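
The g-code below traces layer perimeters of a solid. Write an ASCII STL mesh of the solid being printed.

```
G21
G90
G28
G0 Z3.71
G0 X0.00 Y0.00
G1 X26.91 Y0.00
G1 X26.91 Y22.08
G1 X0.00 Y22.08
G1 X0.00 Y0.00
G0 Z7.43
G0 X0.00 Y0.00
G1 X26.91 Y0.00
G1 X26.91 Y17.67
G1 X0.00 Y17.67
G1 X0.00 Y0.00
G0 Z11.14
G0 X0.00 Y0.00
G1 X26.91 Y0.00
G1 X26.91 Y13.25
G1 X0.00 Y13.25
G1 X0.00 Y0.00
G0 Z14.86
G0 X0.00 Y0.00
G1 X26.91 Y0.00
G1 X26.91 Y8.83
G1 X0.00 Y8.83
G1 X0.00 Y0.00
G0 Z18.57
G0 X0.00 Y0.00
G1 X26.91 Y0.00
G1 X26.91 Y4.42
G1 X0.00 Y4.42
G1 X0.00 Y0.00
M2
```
solid part
  facet normal 0.0000 0.0000 -1.0000
    outer loop
      vertex 26.91 26.50 0.00
      vertex 26.91 0.00 0.00
      vertex 0.00 0.00 0.00
    endloop
  endfacet
  facet normal 0.0000 0.0000 -1.0000
    outer loop
      vertex 0.00 26.50 0.00
      vertex 26.91 26.50 0.00
      vertex 0.00 0.00 0.00
    endloop
  endfacet
  facet normal 0.0000 -1.0000 0.0000
    outer loop
      vertex 0.00 0.00 0.00
      vertex 26.91 0.00 0.00
      vertex 26.91 0.00 22.29
    endloop
  endfacet
  facet normal 0.0000 -1.0000 0.0000
    outer loop
      vertex 0.00 0.00 0.00
      vertex 26.91 0.00 22.29
      vertex 0.00 0.00 22.29
    endloop
  endfacet
  facet normal 0.0000 0.6437 0.7653
    outer loop
      vertex 0.00 0.00 22.29
      vertex 26.91 0.00 22.29
      vertex 26.91 26.50 0.00
    endloop
  endfacet
  facet normal 0.0000 0.6437 0.7653
    outer loop
      vertex 0.00 0.00 22.29
      vertex 26.91 26.50 0.00
      vertex 0.00 26.50 0.00
    endloop
  endfacet
  facet normal -1.0000 0.0000 0.0000
    outer loop
      vertex 0.00 0.00 22.29
      vertex 0.00 26.50 0.00
      vertex 0.00 0.00 0.00
    endloop
  endfacet
  facet normal 1.0000 0.0000 0.0000
    outer loop
      vertex 26.91 0.00 0.00
      vertex 26.91 26.50 0.00
      vertex 26.91 0.00 22.29
    endloop
  endfacet
endsolid part

The G0 Z moves step by Δz≈3.71 mm. The G1 loops shrink linearly with z, so the solid tapers from its base footprint up to z≈22.3. Closing with a flat bottom cap and the tapered top and triangulating gives 8 facets — a wedge (ramp): 26.9 × 26.5 mm base, rising to 22.3 mm along the y=0 edge and sloping linearly to z=0 at y=26.5.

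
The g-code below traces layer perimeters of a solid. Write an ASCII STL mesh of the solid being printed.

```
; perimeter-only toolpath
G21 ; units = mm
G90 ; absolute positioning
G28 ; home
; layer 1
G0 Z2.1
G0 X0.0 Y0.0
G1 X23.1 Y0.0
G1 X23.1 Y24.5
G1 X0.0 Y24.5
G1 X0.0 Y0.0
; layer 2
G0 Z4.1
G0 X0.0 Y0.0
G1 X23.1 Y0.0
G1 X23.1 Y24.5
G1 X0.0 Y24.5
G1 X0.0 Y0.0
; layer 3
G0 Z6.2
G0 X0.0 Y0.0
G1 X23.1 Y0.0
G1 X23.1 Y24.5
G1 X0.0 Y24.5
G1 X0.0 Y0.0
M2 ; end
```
solid part
  facet normal 0.0000 0.0000 -1.0000
    outer loop
      vertex 23.1 24.5 0.0
      vertex 23.1 0.0 0.0
      vertex 0.0 0.0 0.0
    endloop
  endfacet
  facet normal 0.0000 0.0000 -1.0000
    outer loop
      vertex 0.0 24.5 0.0
      vertex 23.1 24.5 0.0
      vertex 0.0 0.0 0.0
    endloop
  endfacet
  facet normal 0.0000 0.0000 1.0000
    outer loop
      vertex 0.0 0.0 6.2
      vertex 23.1 0.0 6.2
      vertex 23.1 24.5 6.2
    endloop
  endfacet
  facet normal 0.0000 0.0000 1.0000
    outer loop
      vertex 0.0 0.0 6.2
      vertex 23.1 24.5 6.2
      vertex 0.0 24.5 6.2
    endloop
  endfacet
  facet normal 0.0000 -1.0000 0.0000
    outer loop
      vertex 0.0 0.0 0.0
      vertex 23.1 0.0 0.0
      vertex 23.1 0.0 6.2
    endloop
  endfacet
  facet normal 0.0000 -1.0000 0.0000
    outer loop
      vertex 0.0 0.0 0.0
      vertex 23.1 0.0 6.2
      vertex 0.0 0.0 6.2
    endloop
  endfacet
  facet normal 0.0000 1.0000 0.0000
    outer loop
      vertex 23.1 24.5 6.2
      vertex 23.1 24.5 0.0
      vertex 0.0 24.5 0.0
    endloop
  endfacet
  facet normal 0.0000 1.0000 0.0000
    outer loop
      vertex 0.0 24.5 6.2
      vertex 23.1 24.5 6.2
      vertex 0.0 24.5 0.0
    endloop
  endfacet
  facet normal -1.0000 0.0000 0.0000
    outer loop
      vertex 0.0 24.5 6.2
      vertex 0.0 24.5 0.0
      vertex 0.0 0.0 0.0
    endloop
  endfacet
  facet normal -1.0000 0.0000 0.0000
    outer loop
      vertex 0.0 0.0 6.2
      vertex 0.0 24.5 6.2
      vertex 0.0 0.0 0.0
    endloop
  endfacet
  facet normal 1.0000 0.0000 0.0000
    outer loop
      vertex 23.1 0.0 0.0
      vertex 23.1 24.5 0.0
      vertex 23.1 24.5 6.2
    endloop
  endfacet
  facet normal 1.0000 0.0000 0.0000
    outer loop
      vertex 23.1 0.0 0.0
      vertex 23.1 24.5 6.2
      vertex 23.1 0.0 6.2
    endloop
  endfacet
endsolid part

The G0 Z moves step by Δz≈2.1 mm. Every layer's G1 loop is the same polygon, so the solid is a straight extrusion of it from z=0 to z≈6.2. Closing with flat bottom and top caps and triangulating gives 12 facets — a rectangular box, roughly 23.1 × 24.5 mm footprint and 6.2 mm tall.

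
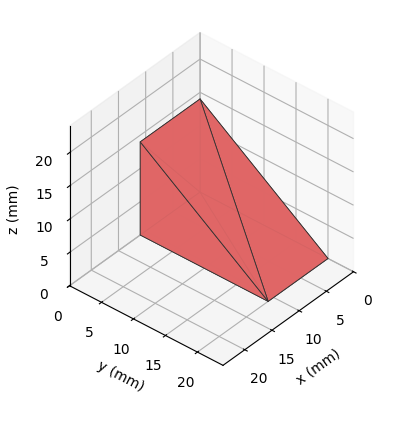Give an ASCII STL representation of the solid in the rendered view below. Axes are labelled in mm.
Reading the render: the shape is a wedge (ramp): 11 × 20 mm base, rising to 14 mm along the y=0 edge and sloping linearly to z=0 at y=20 (dimensions read to the nearest mm from the axis ticks). For the STL, each face is triangulated and given an outward normal.

solid part
  facet normal 0.0000 0.0000 -1.0000
    outer loop
      vertex 11.0 20.0 0.0
      vertex 11.0 0.0 0.0
      vertex 0.0 0.0 0.0
    endloop
  endfacet
  facet normal 0.0000 0.0000 -1.0000
    outer loop
      vertex 0.0 20.0 0.0
      vertex 11.0 20.0 0.0
      vertex 0.0 0.0 0.0
    endloop
  endfacet
  facet normal 0.0000 -1.0000 0.0000
    outer loop
      vertex 0.0 0.0 0.0
      vertex 11.0 0.0 0.0
      vertex 11.0 0.0 14.0
    endloop
  endfacet
  facet normal 0.0000 -1.0000 0.0000
    outer loop
      vertex 0.0 0.0 0.0
      vertex 11.0 0.0 14.0
      vertex 0.0 0.0 14.0
    endloop
  endfacet
  facet normal 0.0000 0.5735 0.8192
    outer loop
      vertex 0.0 0.0 14.0
      vertex 11.0 0.0 14.0
      vertex 11.0 20.0 0.0
    endloop
  endfacet
  facet normal 0.0000 0.5735 0.8192
    outer loop
      vertex 0.0 0.0 14.0
      vertex 11.0 20.0 0.0
      vertex 0.0 20.0 0.0
    endloop
  endfacet
  facet normal -1.0000 0.0000 0.0000
    outer loop
      vertex 0.0 0.0 14.0
      vertex 0.0 20.0 0.0
      vertex 0.0 0.0 0.0
    endloop
  endfacet
  facet normal 1.0000 0.0000 0.0000
    outer loop
      vertex 11.0 0.0 0.0
      vertex 11.0 20.0 0.0
      vertex 11.0 0.0 14.0
    endloop
  endfacet
endsolid part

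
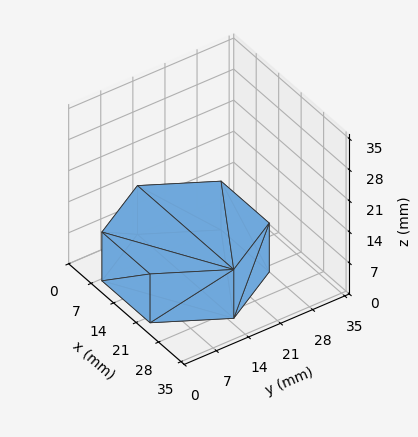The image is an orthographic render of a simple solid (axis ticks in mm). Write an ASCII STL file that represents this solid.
Reading the render: the shape is a regular 6-sided prism (a cylinder approximated with 6 flat sides), circumscribed radius ≈ 15 mm, height ≈ 11 mm (dimensions read to the nearest mm from the axis ticks). For the STL, each face is triangulated and given an outward normal.

solid part
  facet normal 0.0000 0.0000 -1.0000
    outer loop
      vertex 7.500 27.990 0.000
      vertex 22.500 27.990 0.000
      vertex 30.000 15.000 0.000
    endloop
  endfacet
  facet normal 0.0000 0.0000 -1.0000
    outer loop
      vertex 0.000 15.000 0.000
      vertex 7.500 27.990 0.000
      vertex 30.000 15.000 0.000
    endloop
  endfacet
  facet normal 0.0000 0.0000 -1.0000
    outer loop
      vertex 7.500 2.010 0.000
      vertex 0.000 15.000 0.000
      vertex 30.000 15.000 0.000
    endloop
  endfacet
  facet normal 0.0000 0.0000 -1.0000
    outer loop
      vertex 22.500 2.010 0.000
      vertex 7.500 2.010 0.000
      vertex 30.000 15.000 0.000
    endloop
  endfacet
  facet normal 0.0000 0.0000 1.0000
    outer loop
      vertex 30.000 15.000 11.000
      vertex 22.500 27.990 11.000
      vertex 7.500 27.990 11.000
    endloop
  endfacet
  facet normal 0.0000 0.0000 1.0000
    outer loop
      vertex 30.000 15.000 11.000
      vertex 7.500 27.990 11.000
      vertex 0.000 15.000 11.000
    endloop
  endfacet
  facet normal 0.0000 0.0000 1.0000
    outer loop
      vertex 30.000 15.000 11.000
      vertex 0.000 15.000 11.000
      vertex 7.500 2.010 11.000
    endloop
  endfacet
  facet normal 0.0000 0.0000 1.0000
    outer loop
      vertex 30.000 15.000 11.000
      vertex 7.500 2.010 11.000
      vertex 22.500 2.010 11.000
    endloop
  endfacet
  facet normal 0.8660 0.5000 0.0000
    outer loop
      vertex 30.000 15.000 0.000
      vertex 22.500 27.990 0.000
      vertex 22.500 27.990 11.000
    endloop
  endfacet
  facet normal 0.8660 0.5000 0.0000
    outer loop
      vertex 30.000 15.000 0.000
      vertex 22.500 27.990 11.000
      vertex 30.000 15.000 11.000
    endloop
  endfacet
  facet normal 0.0000 1.0000 0.0000
    outer loop
      vertex 22.500 27.990 0.000
      vertex 7.500 27.990 0.000
      vertex 7.500 27.990 11.000
    endloop
  endfacet
  facet normal 0.0000 1.0000 0.0000
    outer loop
      vertex 22.500 27.990 0.000
      vertex 7.500 27.990 11.000
      vertex 22.500 27.990 11.000
    endloop
  endfacet
  facet normal -0.8660 0.5000 0.0000
    outer loop
      vertex 7.500 27.990 0.000
      vertex 0.000 15.000 0.000
      vertex 0.000 15.000 11.000
    endloop
  endfacet
  facet normal -0.8660 0.5000 0.0000
    outer loop
      vertex 7.500 27.990 0.000
      vertex 0.000 15.000 11.000
      vertex 7.500 27.990 11.000
    endloop
  endfacet
  facet normal -0.8660 -0.5000 0.0000
    outer loop
      vertex 0.000 15.000 0.000
      vertex 7.500 2.010 0.000
      vertex 7.500 2.010 11.000
    endloop
  endfacet
  facet normal -0.8660 -0.5000 0.0000
    outer loop
      vertex 0.000 15.000 0.000
      vertex 7.500 2.010 11.000
      vertex 0.000 15.000 11.000
    endloop
  endfacet
  facet normal 0.0000 -1.0000 0.0000
    outer loop
      vertex 7.500 2.010 0.000
      vertex 22.500 2.010 0.000
      vertex 22.500 2.010 11.000
    endloop
  endfacet
  facet normal 0.0000 -1.0000 0.0000
    outer loop
      vertex 7.500 2.010 0.000
      vertex 22.500 2.010 11.000
      vertex 7.500 2.010 11.000
    endloop
  endfacet
  facet normal 0.8660 -0.5000 0.0000
    outer loop
      vertex 22.500 2.010 0.000
      vertex 30.000 15.000 0.000
      vertex 30.000 15.000 11.000
    endloop
  endfacet
  facet normal 0.8660 -0.5000 0.0000
    outer loop
      vertex 22.500 2.010 0.000
      vertex 30.000 15.000 11.000
      vertex 22.500 2.010 11.000
    endloop
  endfacet
endsolid part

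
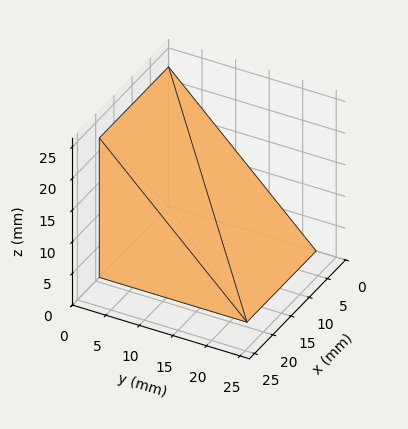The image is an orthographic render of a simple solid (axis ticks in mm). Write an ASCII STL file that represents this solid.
Reading the render: the shape is a wedge (ramp): 19 × 22 mm base, rising to 22 mm along the y=0 edge and sloping linearly to z=0 at y=22 (dimensions read to the nearest mm from the axis ticks). For the STL, each face is triangulated and given an outward normal.

solid part
  facet normal 0.0000 0.0000 -1.0000
    outer loop
      vertex 19.000 22.000 0.000
      vertex 19.000 0.000 0.000
      vertex 0.000 0.000 0.000
    endloop
  endfacet
  facet normal 0.0000 0.0000 -1.0000
    outer loop
      vertex 0.000 22.000 0.000
      vertex 19.000 22.000 0.000
      vertex 0.000 0.000 0.000
    endloop
  endfacet
  facet normal 0.0000 -1.0000 0.0000
    outer loop
      vertex 0.000 0.000 0.000
      vertex 19.000 0.000 0.000
      vertex 19.000 0.000 22.000
    endloop
  endfacet
  facet normal 0.0000 -1.0000 0.0000
    outer loop
      vertex 0.000 0.000 0.000
      vertex 19.000 0.000 22.000
      vertex 0.000 0.000 22.000
    endloop
  endfacet
  facet normal 0.0000 0.7071 0.7071
    outer loop
      vertex 0.000 0.000 22.000
      vertex 19.000 0.000 22.000
      vertex 19.000 22.000 0.000
    endloop
  endfacet
  facet normal 0.0000 0.7071 0.7071
    outer loop
      vertex 0.000 0.000 22.000
      vertex 19.000 22.000 0.000
      vertex 0.000 22.000 0.000
    endloop
  endfacet
  facet normal -1.0000 0.0000 0.0000
    outer loop
      vertex 0.000 0.000 22.000
      vertex 0.000 22.000 0.000
      vertex 0.000 0.000 0.000
    endloop
  endfacet
  facet normal 1.0000 0.0000 0.0000
    outer loop
      vertex 19.000 0.000 0.000
      vertex 19.000 22.000 0.000
      vertex 19.000 0.000 22.000
    endloop
  endfacet
endsolid part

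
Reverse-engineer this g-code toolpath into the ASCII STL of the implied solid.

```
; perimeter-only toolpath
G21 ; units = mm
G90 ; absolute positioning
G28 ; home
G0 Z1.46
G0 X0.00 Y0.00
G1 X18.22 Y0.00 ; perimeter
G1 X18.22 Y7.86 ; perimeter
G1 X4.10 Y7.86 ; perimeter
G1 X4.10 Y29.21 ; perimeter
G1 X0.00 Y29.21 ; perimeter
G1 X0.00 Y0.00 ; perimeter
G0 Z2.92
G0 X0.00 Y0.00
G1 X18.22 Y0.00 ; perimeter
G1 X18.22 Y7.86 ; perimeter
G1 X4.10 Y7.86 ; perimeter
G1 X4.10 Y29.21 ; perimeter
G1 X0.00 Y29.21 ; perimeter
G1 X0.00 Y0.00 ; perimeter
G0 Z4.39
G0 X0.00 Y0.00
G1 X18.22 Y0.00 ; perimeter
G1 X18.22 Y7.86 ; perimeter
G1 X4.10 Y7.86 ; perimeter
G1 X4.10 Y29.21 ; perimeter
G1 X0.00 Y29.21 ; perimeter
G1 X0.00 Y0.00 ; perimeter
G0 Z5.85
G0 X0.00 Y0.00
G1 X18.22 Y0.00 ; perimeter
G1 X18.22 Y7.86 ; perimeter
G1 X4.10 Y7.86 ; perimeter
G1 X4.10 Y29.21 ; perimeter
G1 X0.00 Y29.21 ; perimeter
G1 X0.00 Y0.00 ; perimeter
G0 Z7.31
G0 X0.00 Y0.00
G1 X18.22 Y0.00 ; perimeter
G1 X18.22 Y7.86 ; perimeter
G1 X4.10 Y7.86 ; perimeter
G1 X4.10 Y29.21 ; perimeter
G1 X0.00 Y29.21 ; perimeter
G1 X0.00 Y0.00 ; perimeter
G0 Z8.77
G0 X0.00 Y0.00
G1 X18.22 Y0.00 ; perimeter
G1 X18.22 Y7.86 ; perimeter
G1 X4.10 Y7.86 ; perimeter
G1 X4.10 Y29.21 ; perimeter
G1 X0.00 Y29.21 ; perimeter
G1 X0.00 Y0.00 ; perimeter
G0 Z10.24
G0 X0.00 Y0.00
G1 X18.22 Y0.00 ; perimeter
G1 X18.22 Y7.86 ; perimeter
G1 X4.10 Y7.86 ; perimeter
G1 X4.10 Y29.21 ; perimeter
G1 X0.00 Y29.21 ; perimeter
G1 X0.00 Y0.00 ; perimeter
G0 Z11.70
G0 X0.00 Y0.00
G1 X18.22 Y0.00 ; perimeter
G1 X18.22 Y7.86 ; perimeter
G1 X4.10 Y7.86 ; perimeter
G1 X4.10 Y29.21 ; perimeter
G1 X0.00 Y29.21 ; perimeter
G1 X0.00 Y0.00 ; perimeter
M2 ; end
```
solid part
  facet normal 0.0000 0.0000 -1.0000
    outer loop
      vertex 18.22 7.86 0.00
      vertex 18.22 0.00 0.00
      vertex 0.00 0.00 0.00
    endloop
  endfacet
  facet normal 0.0000 0.0000 -1.0000
    outer loop
      vertex 4.10 7.86 0.00
      vertex 18.22 7.86 0.00
      vertex 0.00 0.00 0.00
    endloop
  endfacet
  facet normal 0.0000 0.0000 -1.0000
    outer loop
      vertex 4.10 29.21 0.00
      vertex 4.10 7.86 0.00
      vertex 0.00 0.00 0.00
    endloop
  endfacet
  facet normal 0.0000 0.0000 -1.0000
    outer loop
      vertex 0.00 29.21 0.00
      vertex 4.10 29.21 0.00
      vertex 0.00 0.00 0.00
    endloop
  endfacet
  facet normal 0.0000 0.0000 1.0000
    outer loop
      vertex 0.00 0.00 11.70
      vertex 18.22 0.00 11.70
      vertex 18.22 7.86 11.70
    endloop
  endfacet
  facet normal 0.0000 0.0000 1.0000
    outer loop
      vertex 0.00 0.00 11.70
      vertex 18.22 7.86 11.70
      vertex 4.10 7.86 11.70
    endloop
  endfacet
  facet normal 0.0000 0.0000 1.0000
    outer loop
      vertex 0.00 0.00 11.70
      vertex 4.10 7.86 11.70
      vertex 4.10 29.21 11.70
    endloop
  endfacet
  facet normal 0.0000 0.0000 1.0000
    outer loop
      vertex 0.00 0.00 11.70
      vertex 4.10 29.21 11.70
      vertex 0.00 29.21 11.70
    endloop
  endfacet
  facet normal 0.0000 -1.0000 0.0000
    outer loop
      vertex 0.00 0.00 0.00
      vertex 18.22 0.00 0.00
      vertex 18.22 0.00 11.70
    endloop
  endfacet
  facet normal 0.0000 -1.0000 0.0000
    outer loop
      vertex 0.00 0.00 0.00
      vertex 18.22 0.00 11.70
      vertex 0.00 0.00 11.70
    endloop
  endfacet
  facet normal 1.0000 0.0000 0.0000
    outer loop
      vertex 18.22 0.00 0.00
      vertex 18.22 7.86 0.00
      vertex 18.22 7.86 11.70
    endloop
  endfacet
  facet normal 1.0000 0.0000 0.0000
    outer loop
      vertex 18.22 0.00 0.00
      vertex 18.22 7.86 11.70
      vertex 18.22 0.00 11.70
    endloop
  endfacet
  facet normal 0.0000 1.0000 0.0000
    outer loop
      vertex 18.22 7.86 0.00
      vertex 4.10 7.86 0.00
      vertex 4.10 7.86 11.70
    endloop
  endfacet
  facet normal 0.0000 1.0000 0.0000
    outer loop
      vertex 18.22 7.86 0.00
      vertex 4.10 7.86 11.70
      vertex 18.22 7.86 11.70
    endloop
  endfacet
  facet normal 1.0000 0.0000 0.0000
    outer loop
      vertex 4.10 7.86 0.00
      vertex 4.10 29.21 0.00
      vertex 4.10 29.21 11.70
    endloop
  endfacet
  facet normal 1.0000 0.0000 0.0000
    outer loop
      vertex 4.10 7.86 0.00
      vertex 4.10 29.21 11.70
      vertex 4.10 7.86 11.70
    endloop
  endfacet
  facet normal 0.0000 1.0000 0.0000
    outer loop
      vertex 4.10 29.21 0.00
      vertex 0.00 29.21 0.00
      vertex 0.00 29.21 11.70
    endloop
  endfacet
  facet normal 0.0000 1.0000 0.0000
    outer loop
      vertex 4.10 29.21 0.00
      vertex 0.00 29.21 11.70
      vertex 4.10 29.21 11.70
    endloop
  endfacet
  facet normal -1.0000 0.0000 0.0000
    outer loop
      vertex 0.00 29.21 0.00
      vertex 0.00 0.00 0.00
      vertex 0.00 0.00 11.70
    endloop
  endfacet
  facet normal -1.0000 0.0000 0.0000
    outer loop
      vertex 0.00 29.21 0.00
      vertex 0.00 0.00 11.70
      vertex 0.00 29.21 11.70
    endloop
  endfacet
endsolid part

The G0 Z moves step by Δz≈1.46 mm. Every layer's G1 loop is the same polygon, so the solid is a straight extrusion of it from z=0 to z≈11.7. Closing with flat bottom and top caps and triangulating gives 20 facets — an L-shaped prism: outer 18.2 × 29.2 mm, arm thicknesses ≈ 7.86 mm (horizontal) and 4.1 mm (vertical), extruded 11.7 mm in z.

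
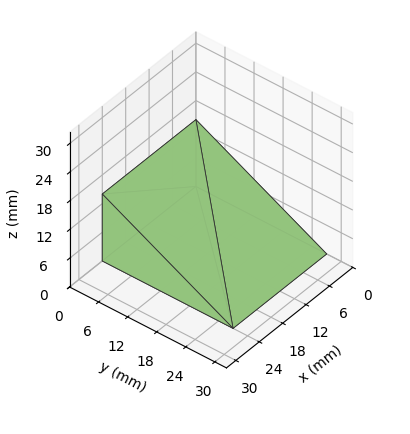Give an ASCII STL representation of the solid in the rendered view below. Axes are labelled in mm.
Reading the render: the shape is a wedge (ramp): 24 × 27 mm base, rising to 14 mm along the y=0 edge and sloping linearly to z=0 at y=27 (dimensions read to the nearest mm from the axis ticks). For the STL, each face is triangulated and given an outward normal.

solid part
  facet normal 0.0000 0.0000 -1.0000
    outer loop
      vertex 24.000 27.000 0.000
      vertex 24.000 0.000 0.000
      vertex 0.000 0.000 0.000
    endloop
  endfacet
  facet normal 0.0000 0.0000 -1.0000
    outer loop
      vertex 0.000 27.000 0.000
      vertex 24.000 27.000 0.000
      vertex 0.000 0.000 0.000
    endloop
  endfacet
  facet normal 0.0000 -1.0000 0.0000
    outer loop
      vertex 0.000 0.000 0.000
      vertex 24.000 0.000 0.000
      vertex 24.000 0.000 14.000
    endloop
  endfacet
  facet normal 0.0000 -1.0000 0.0000
    outer loop
      vertex 0.000 0.000 0.000
      vertex 24.000 0.000 14.000
      vertex 0.000 0.000 14.000
    endloop
  endfacet
  facet normal 0.0000 0.4603 0.8878
    outer loop
      vertex 0.000 0.000 14.000
      vertex 24.000 0.000 14.000
      vertex 24.000 27.000 0.000
    endloop
  endfacet
  facet normal 0.0000 0.4603 0.8878
    outer loop
      vertex 0.000 0.000 14.000
      vertex 24.000 27.000 0.000
      vertex 0.000 27.000 0.000
    endloop
  endfacet
  facet normal -1.0000 0.0000 0.0000
    outer loop
      vertex 0.000 0.000 14.000
      vertex 0.000 27.000 0.000
      vertex 0.000 0.000 0.000
    endloop
  endfacet
  facet normal 1.0000 0.0000 0.0000
    outer loop
      vertex 24.000 0.000 0.000
      vertex 24.000 27.000 0.000
      vertex 24.000 0.000 14.000
    endloop
  endfacet
endsolid part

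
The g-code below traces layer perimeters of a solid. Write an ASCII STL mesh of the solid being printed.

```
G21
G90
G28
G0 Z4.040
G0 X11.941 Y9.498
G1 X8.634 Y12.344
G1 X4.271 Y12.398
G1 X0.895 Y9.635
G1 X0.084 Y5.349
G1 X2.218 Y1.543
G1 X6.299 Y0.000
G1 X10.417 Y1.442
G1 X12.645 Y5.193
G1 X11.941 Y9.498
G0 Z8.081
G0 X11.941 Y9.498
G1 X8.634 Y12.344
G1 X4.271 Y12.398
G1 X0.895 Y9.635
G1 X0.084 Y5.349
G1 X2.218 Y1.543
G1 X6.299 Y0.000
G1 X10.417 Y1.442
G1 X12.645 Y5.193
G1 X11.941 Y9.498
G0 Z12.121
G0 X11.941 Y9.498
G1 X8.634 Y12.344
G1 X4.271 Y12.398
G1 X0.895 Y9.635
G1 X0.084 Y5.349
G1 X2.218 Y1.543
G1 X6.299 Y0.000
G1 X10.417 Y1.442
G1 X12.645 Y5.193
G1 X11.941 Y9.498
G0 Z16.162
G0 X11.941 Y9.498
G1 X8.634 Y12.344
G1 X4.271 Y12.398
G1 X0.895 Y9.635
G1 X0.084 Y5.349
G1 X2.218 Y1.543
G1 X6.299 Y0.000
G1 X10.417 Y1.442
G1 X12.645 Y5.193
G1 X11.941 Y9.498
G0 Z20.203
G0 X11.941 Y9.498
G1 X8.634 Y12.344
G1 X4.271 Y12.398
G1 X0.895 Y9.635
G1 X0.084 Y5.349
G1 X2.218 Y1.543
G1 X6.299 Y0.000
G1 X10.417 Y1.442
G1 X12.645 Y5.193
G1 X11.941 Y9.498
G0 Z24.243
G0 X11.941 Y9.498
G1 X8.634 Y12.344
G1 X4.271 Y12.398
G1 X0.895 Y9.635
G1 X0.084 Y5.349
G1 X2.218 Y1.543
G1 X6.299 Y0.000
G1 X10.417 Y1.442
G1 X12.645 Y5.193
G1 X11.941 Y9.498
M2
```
solid part
  facet normal 0.0000 0.0000 -1.0000
    outer loop
      vertex 4.271 12.398 0.000
      vertex 8.634 12.344 0.000
      vertex 11.941 9.498 0.000
    endloop
  endfacet
  facet normal 0.0000 0.0000 -1.0000
    outer loop
      vertex 0.895 9.635 0.000
      vertex 4.271 12.398 0.000
      vertex 11.941 9.498 0.000
    endloop
  endfacet
  facet normal 0.0000 0.0000 -1.0000
    outer loop
      vertex 0.084 5.349 0.000
      vertex 0.895 9.635 0.000
      vertex 11.941 9.498 0.000
    endloop
  endfacet
  facet normal 0.0000 0.0000 -1.0000
    outer loop
      vertex 2.218 1.543 0.000
      vertex 0.084 5.349 0.000
      vertex 11.941 9.498 0.000
    endloop
  endfacet
  facet normal 0.0000 0.0000 -1.0000
    outer loop
      vertex 6.299 0.000 0.000
      vertex 2.218 1.543 0.000
      vertex 11.941 9.498 0.000
    endloop
  endfacet
  facet normal 0.0000 0.0000 -1.0000
    outer loop
      vertex 10.417 1.442 0.000
      vertex 6.299 0.000 0.000
      vertex 11.941 9.498 0.000
    endloop
  endfacet
  facet normal 0.0000 0.0000 -1.0000
    outer loop
      vertex 12.645 5.193 0.000
      vertex 10.417 1.442 0.000
      vertex 11.941 9.498 0.000
    endloop
  endfacet
  facet normal 0.0000 0.0000 1.0000
    outer loop
      vertex 11.941 9.498 24.243
      vertex 8.634 12.344 24.243
      vertex 4.271 12.398 24.243
    endloop
  endfacet
  facet normal 0.0000 0.0000 1.0000
    outer loop
      vertex 11.941 9.498 24.243
      vertex 4.271 12.398 24.243
      vertex 0.895 9.635 24.243
    endloop
  endfacet
  facet normal 0.0000 0.0000 1.0000
    outer loop
      vertex 11.941 9.498 24.243
      vertex 0.895 9.635 24.243
      vertex 0.084 5.349 24.243
    endloop
  endfacet
  facet normal 0.0000 0.0000 1.0000
    outer loop
      vertex 11.941 9.498 24.243
      vertex 0.084 5.349 24.243
      vertex 2.218 1.543 24.243
    endloop
  endfacet
  facet normal 0.0000 0.0000 1.0000
    outer loop
      vertex 11.941 9.498 24.243
      vertex 2.218 1.543 24.243
      vertex 6.299 0.000 24.243
    endloop
  endfacet
  facet normal 0.0000 0.0000 1.0000
    outer loop
      vertex 11.941 9.498 24.243
      vertex 6.299 0.000 24.243
      vertex 10.417 1.442 24.243
    endloop
  endfacet
  facet normal 0.0000 0.0000 1.0000
    outer loop
      vertex 11.941 9.498 24.243
      vertex 10.417 1.442 24.243
      vertex 12.645 5.193 24.243
    endloop
  endfacet
  facet normal 0.6523 0.7580 0.0000
    outer loop
      vertex 11.941 9.498 0.000
      vertex 8.634 12.344 0.000
      vertex 8.634 12.344 24.243
    endloop
  endfacet
  facet normal 0.6523 0.7580 0.0000
    outer loop
      vertex 11.941 9.498 0.000
      vertex 8.634 12.344 24.243
      vertex 11.941 9.498 24.243
    endloop
  endfacet
  facet normal 0.0124 0.9999 0.0000
    outer loop
      vertex 8.634 12.344 0.000
      vertex 4.271 12.398 0.000
      vertex 4.271 12.398 24.243
    endloop
  endfacet
  facet normal 0.0124 0.9999 0.0000
    outer loop
      vertex 8.634 12.344 0.000
      vertex 4.271 12.398 24.243
      vertex 8.634 12.344 24.243
    endloop
  endfacet
  facet normal -0.6334 0.7739 0.0000
    outer loop
      vertex 4.271 12.398 0.000
      vertex 0.895 9.635 0.000
      vertex 0.895 9.635 24.243
    endloop
  endfacet
  facet normal -0.6334 0.7739 0.0000
    outer loop
      vertex 4.271 12.398 0.000
      vertex 0.895 9.635 24.243
      vertex 4.271 12.398 24.243
    endloop
  endfacet
  facet normal -0.9826 0.1859 0.0000
    outer loop
      vertex 0.895 9.635 0.000
      vertex 0.084 5.349 0.000
      vertex 0.084 5.349 24.243
    endloop
  endfacet
  facet normal -0.9826 0.1859 0.0000
    outer loop
      vertex 0.895 9.635 0.000
      vertex 0.084 5.349 24.243
      vertex 0.895 9.635 24.243
    endloop
  endfacet
  facet normal -0.8722 -0.4891 0.0000
    outer loop
      vertex 0.084 5.349 0.000
      vertex 2.218 1.543 0.000
      vertex 2.218 1.543 24.243
    endloop
  endfacet
  facet normal -0.8722 -0.4891 0.0000
    outer loop
      vertex 0.084 5.349 0.000
      vertex 2.218 1.543 24.243
      vertex 0.084 5.349 24.243
    endloop
  endfacet
  facet normal -0.3537 -0.9354 0.0000
    outer loop
      vertex 2.218 1.543 0.000
      vertex 6.299 0.000 0.000
      vertex 6.299 0.000 24.243
    endloop
  endfacet
  facet normal -0.3537 -0.9354 0.0000
    outer loop
      vertex 2.218 1.543 0.000
      vertex 6.299 0.000 24.243
      vertex 2.218 1.543 24.243
    endloop
  endfacet
  facet normal 0.3305 -0.9438 0.0000
    outer loop
      vertex 6.299 0.000 0.000
      vertex 10.417 1.442 0.000
      vertex 10.417 1.442 24.243
    endloop
  endfacet
  facet normal 0.3305 -0.9438 0.0000
    outer loop
      vertex 6.299 0.000 0.000
      vertex 10.417 1.442 24.243
      vertex 6.299 0.000 24.243
    endloop
  endfacet
  facet normal 0.8598 -0.5107 0.0000
    outer loop
      vertex 10.417 1.442 0.000
      vertex 12.645 5.193 0.000
      vertex 12.645 5.193 24.243
    endloop
  endfacet
  facet normal 0.8598 -0.5107 0.0000
    outer loop
      vertex 10.417 1.442 0.000
      vertex 12.645 5.193 24.243
      vertex 10.417 1.442 24.243
    endloop
  endfacet
  facet normal 0.9869 0.1614 0.0000
    outer loop
      vertex 12.645 5.193 0.000
      vertex 11.941 9.498 0.000
      vertex 11.941 9.498 24.243
    endloop
  endfacet
  facet normal 0.9869 0.1614 0.0000
    outer loop
      vertex 12.645 5.193 0.000
      vertex 11.941 9.498 24.243
      vertex 12.645 5.193 24.243
    endloop
  endfacet
endsolid part

The G0 Z moves step by Δz≈4.040 mm. Every layer's G1 loop is the same polygon, so the solid is a straight extrusion of it from z=0 to z≈24.2. Closing with flat bottom and top caps and triangulating gives 32 facets — a regular 9-sided prism (a cylinder approximated with 9 flat sides), circumscribed radius ≈ 6.38 mm, height ≈ 24.2 mm.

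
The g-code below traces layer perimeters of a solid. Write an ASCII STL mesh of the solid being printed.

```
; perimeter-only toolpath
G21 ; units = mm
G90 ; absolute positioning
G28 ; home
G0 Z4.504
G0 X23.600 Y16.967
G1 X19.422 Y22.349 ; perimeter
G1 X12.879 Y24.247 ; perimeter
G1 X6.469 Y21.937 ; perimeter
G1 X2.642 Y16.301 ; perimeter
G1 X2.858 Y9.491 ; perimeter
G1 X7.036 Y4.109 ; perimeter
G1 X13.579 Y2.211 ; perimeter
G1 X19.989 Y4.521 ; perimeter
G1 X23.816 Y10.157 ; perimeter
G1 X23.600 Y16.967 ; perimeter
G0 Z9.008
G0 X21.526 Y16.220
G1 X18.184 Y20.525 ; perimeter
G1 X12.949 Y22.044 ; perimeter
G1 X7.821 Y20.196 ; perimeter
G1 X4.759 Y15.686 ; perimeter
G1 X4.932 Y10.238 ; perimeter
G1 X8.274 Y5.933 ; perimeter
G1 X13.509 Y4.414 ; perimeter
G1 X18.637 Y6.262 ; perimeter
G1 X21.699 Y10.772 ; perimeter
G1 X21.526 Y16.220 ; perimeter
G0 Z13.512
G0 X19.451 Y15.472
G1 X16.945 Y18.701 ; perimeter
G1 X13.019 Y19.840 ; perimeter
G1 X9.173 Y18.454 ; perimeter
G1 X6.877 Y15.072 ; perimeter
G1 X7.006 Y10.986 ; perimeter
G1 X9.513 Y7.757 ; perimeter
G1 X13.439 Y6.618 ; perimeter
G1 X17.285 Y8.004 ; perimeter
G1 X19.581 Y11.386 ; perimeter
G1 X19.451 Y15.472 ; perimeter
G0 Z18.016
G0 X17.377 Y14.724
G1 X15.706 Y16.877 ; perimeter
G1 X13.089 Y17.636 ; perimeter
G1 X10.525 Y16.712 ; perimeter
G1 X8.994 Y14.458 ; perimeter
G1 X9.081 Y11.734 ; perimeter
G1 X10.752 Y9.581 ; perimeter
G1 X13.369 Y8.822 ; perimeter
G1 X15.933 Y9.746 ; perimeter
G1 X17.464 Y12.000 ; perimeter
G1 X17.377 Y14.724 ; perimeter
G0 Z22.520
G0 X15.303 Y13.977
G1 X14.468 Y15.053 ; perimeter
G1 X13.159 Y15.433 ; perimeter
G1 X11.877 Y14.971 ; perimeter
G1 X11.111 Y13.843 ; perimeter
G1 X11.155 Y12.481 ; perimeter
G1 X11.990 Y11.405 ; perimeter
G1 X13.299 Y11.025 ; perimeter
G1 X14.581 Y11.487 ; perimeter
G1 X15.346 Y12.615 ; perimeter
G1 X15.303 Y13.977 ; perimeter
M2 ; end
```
solid part
  facet normal 0.0000 0.0000 -1.0000
    outer loop
      vertex 12.809 26.451 0.000
      vertex 20.661 24.173 0.000
      vertex 25.674 17.715 0.000
    endloop
  endfacet
  facet normal 0.0000 0.0000 -1.0000
    outer loop
      vertex 5.117 23.679 0.000
      vertex 12.809 26.451 0.000
      vertex 25.674 17.715 0.000
    endloop
  endfacet
  facet normal 0.0000 0.0000 -1.0000
    outer loop
      vertex 0.524 16.915 0.000
      vertex 5.117 23.679 0.000
      vertex 25.674 17.715 0.000
    endloop
  endfacet
  facet normal 0.0000 0.0000 -1.0000
    outer loop
      vertex 0.784 8.743 0.000
      vertex 0.524 16.915 0.000
      vertex 25.674 17.715 0.000
    endloop
  endfacet
  facet normal 0.0000 0.0000 -1.0000
    outer loop
      vertex 5.797 2.285 0.000
      vertex 0.784 8.743 0.000
      vertex 25.674 17.715 0.000
    endloop
  endfacet
  facet normal 0.0000 0.0000 -1.0000
    outer loop
      vertex 13.649 0.007 0.000
      vertex 5.797 2.285 0.000
      vertex 25.674 17.715 0.000
    endloop
  endfacet
  facet normal 0.0000 0.0000 -1.0000
    outer loop
      vertex 21.341 2.779 0.000
      vertex 13.649 0.007 0.000
      vertex 25.674 17.715 0.000
    endloop
  endfacet
  facet normal 0.0000 0.0000 -1.0000
    outer loop
      vertex 25.934 9.543 0.000
      vertex 21.341 2.779 0.000
      vertex 25.674 17.715 0.000
    endloop
  endfacet
  facet normal 0.7161 0.5559 0.4221
    outer loop
      vertex 25.674 17.715 0.000
      vertex 20.661 24.173 0.000
      vertex 13.229 13.229 27.024
    endloop
  endfacet
  facet normal 0.2526 0.8707 0.4221
    outer loop
      vertex 20.661 24.173 0.000
      vertex 12.809 26.451 0.000
      vertex 13.229 13.229 27.024
    endloop
  endfacet
  facet normal -0.3074 0.8529 0.4221
    outer loop
      vertex 12.809 26.451 0.000
      vertex 5.117 23.679 0.000
      vertex 13.229 13.229 27.024
    endloop
  endfacet
  facet normal -0.7500 0.5093 0.4221
    outer loop
      vertex 5.117 23.679 0.000
      vertex 0.524 16.915 0.000
      vertex 13.229 13.229 27.024
    endloop
  endfacet
  facet normal -0.9061 -0.0288 0.4221
    outer loop
      vertex 0.524 16.915 0.000
      vertex 0.784 8.743 0.000
      vertex 13.229 13.229 27.024
    endloop
  endfacet
  facet normal -0.7161 -0.5559 0.4221
    outer loop
      vertex 0.784 8.743 0.000
      vertex 5.797 2.285 0.000
      vertex 13.229 13.229 27.024
    endloop
  endfacet
  facet normal -0.2526 -0.8707 0.4221
    outer loop
      vertex 5.797 2.285 0.000
      vertex 13.649 0.007 0.000
      vertex 13.229 13.229 27.024
    endloop
  endfacet
  facet normal 0.3074 -0.8529 0.4221
    outer loop
      vertex 13.649 0.007 0.000
      vertex 21.341 2.779 0.000
      vertex 13.229 13.229 27.024
    endloop
  endfacet
  facet normal 0.7500 -0.5093 0.4221
    outer loop
      vertex 21.341 2.779 0.000
      vertex 25.934 9.543 0.000
      vertex 13.229 13.229 27.024
    endloop
  endfacet
  facet normal 0.9061 0.0288 0.4221
    outer loop
      vertex 25.934 9.543 0.000
      vertex 25.674 17.715 0.000
      vertex 13.229 13.229 27.024
    endloop
  endfacet
endsolid part

The G0 Z moves step by Δz≈4.504 mm. The G1 loops shrink linearly with z, so the solid tapers from its base footprint up to z≈27. Closing with a flat bottom cap and the tapered top and triangulating gives 18 facets — a regular 10-sided pyramid, base circumscribed radius ≈ 13.2 mm, apex at z ≈ 27 mm.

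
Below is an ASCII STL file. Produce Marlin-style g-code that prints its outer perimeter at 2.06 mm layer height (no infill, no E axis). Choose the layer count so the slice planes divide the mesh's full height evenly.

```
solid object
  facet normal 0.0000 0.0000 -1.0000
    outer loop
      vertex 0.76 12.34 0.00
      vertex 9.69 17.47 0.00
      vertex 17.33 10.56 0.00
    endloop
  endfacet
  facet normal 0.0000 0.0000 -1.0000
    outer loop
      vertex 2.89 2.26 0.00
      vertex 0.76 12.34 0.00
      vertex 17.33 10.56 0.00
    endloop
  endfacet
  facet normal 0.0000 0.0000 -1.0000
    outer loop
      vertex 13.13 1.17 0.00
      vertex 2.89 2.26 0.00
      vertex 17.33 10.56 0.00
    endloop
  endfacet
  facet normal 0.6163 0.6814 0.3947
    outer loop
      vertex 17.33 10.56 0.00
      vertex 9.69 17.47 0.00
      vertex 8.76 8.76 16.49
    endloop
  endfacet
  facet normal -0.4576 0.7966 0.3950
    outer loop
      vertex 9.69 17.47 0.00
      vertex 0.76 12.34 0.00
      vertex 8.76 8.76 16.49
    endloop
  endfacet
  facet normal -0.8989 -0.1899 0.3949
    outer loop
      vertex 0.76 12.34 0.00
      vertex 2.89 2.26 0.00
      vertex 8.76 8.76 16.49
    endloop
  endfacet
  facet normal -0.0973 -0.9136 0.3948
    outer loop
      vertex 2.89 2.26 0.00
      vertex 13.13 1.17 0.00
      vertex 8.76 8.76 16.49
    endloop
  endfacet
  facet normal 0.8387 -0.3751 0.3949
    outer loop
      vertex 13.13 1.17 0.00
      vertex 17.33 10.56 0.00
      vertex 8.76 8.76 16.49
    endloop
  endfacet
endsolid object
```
; perimeter-only toolpath
G21 ; units = mm
G90 ; absolute positioning
G28 ; home
; layer 1
G0 Z2.06
G0 X16.26 Y10.34
G1 X9.57 Y16.38
G1 X1.76 Y11.89
G1 X3.62 Y3.07
G1 X12.58 Y2.12
G1 X16.26 Y10.34
; layer 2
G0 Z4.12
G0 X15.19 Y10.11
G1 X9.46 Y15.29
G1 X2.76 Y11.44
G1 X4.36 Y3.88
G1 X12.04 Y3.07
G1 X15.19 Y10.11
; layer 3
G0 Z6.18
G0 X14.12 Y9.89
G1 X9.34 Y14.20
G1 X3.76 Y11.00
G1 X5.09 Y4.70
G1 X11.49 Y4.02
G1 X14.12 Y9.89
; layer 4
G0 Z8.24
G0 X13.04 Y9.66
G1 X9.22 Y13.11
G1 X4.76 Y10.55
G1 X5.83 Y5.51
G1 X10.95 Y4.96
G1 X13.04 Y9.66
; layer 5
G0 Z10.31
G0 X11.97 Y9.43
G1 X9.11 Y12.03
G1 X5.76 Y10.10
G1 X6.56 Y6.32
G1 X10.40 Y5.91
G1 X11.97 Y9.43
; layer 6
G0 Z12.37
G0 X10.90 Y9.21
G1 X8.99 Y10.94
G1 X6.76 Y9.66
G1 X7.29 Y7.13
G1 X9.85 Y6.86
G1 X10.90 Y9.21
; layer 7
G0 Z14.43
G0 X9.83 Y8.98
G1 X8.88 Y9.85
G1 X7.76 Y9.21
G1 X8.03 Y7.95
G1 X9.31 Y7.81
G1 X9.83 Y8.98
M2 ; end

The solid is a regular 5-sided pyramid, base circumscribed radius ≈ 8.76 mm, apex at z ≈ 16.5 mm. Slicing at Δz = 2.06 mm — 8 equal slices spanning the solid's height, so layer i sits at z = i·h/8 — gives 7 non-empty perimeters. Each is a 5-segment closed polygon; G0 lifts to the layer z and rapids to the start vertex, then G1 traces the edges. The cross-section shrinks linearly with z (the slice at the apex is degenerate and omitted).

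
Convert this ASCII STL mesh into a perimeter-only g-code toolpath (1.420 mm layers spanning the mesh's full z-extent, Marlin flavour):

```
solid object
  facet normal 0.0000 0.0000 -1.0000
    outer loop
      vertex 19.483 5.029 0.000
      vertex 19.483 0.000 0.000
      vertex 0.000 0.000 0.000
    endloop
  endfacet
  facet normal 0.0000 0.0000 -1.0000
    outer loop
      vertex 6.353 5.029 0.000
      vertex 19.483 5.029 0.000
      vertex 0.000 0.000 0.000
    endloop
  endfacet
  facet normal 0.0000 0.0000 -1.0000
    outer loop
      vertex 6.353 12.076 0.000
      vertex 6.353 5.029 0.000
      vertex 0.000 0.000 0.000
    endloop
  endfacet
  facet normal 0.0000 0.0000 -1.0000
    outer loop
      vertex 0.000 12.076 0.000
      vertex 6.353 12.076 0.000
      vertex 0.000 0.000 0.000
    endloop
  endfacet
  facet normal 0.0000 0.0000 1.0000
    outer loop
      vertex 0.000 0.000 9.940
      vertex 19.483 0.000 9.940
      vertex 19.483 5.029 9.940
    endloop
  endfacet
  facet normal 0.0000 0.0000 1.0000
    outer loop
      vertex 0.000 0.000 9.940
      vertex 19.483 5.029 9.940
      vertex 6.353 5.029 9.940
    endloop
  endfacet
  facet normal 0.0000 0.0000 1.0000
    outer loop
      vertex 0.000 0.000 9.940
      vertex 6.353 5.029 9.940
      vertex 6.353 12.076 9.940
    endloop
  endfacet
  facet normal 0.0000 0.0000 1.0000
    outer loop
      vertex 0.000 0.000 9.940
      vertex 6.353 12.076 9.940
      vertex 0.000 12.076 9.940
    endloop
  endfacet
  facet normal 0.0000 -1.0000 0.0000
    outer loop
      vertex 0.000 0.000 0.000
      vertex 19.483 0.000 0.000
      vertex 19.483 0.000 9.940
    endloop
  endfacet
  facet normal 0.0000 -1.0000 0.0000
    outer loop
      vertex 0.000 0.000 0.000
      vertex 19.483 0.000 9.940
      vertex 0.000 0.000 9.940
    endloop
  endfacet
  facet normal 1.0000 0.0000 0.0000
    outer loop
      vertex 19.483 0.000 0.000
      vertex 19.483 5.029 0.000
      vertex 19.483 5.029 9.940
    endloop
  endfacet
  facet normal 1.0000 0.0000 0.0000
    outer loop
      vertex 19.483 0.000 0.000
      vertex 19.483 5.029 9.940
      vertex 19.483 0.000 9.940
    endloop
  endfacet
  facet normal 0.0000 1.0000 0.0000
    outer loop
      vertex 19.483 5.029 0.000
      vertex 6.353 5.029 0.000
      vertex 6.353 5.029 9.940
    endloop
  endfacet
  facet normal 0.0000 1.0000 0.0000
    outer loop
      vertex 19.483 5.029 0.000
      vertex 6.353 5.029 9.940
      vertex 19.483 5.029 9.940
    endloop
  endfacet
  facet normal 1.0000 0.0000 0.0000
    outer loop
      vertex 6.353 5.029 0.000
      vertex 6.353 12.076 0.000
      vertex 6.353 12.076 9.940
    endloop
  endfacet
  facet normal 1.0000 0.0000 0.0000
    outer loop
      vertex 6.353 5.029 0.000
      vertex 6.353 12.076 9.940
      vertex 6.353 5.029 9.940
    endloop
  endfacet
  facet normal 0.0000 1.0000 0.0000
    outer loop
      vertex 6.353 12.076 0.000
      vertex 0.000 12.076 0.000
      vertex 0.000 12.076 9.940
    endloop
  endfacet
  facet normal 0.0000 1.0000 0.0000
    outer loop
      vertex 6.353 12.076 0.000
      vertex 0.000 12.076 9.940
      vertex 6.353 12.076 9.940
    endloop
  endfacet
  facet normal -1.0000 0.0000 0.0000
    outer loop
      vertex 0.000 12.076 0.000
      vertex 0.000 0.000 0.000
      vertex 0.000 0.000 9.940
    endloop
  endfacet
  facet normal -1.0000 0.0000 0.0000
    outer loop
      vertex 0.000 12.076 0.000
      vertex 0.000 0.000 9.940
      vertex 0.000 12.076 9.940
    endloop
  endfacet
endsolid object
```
; perimeter-only toolpath
G21 ; units = mm
G90 ; absolute positioning
G28 ; home
; layer 1
G0 Z1.420
G0 X0.000 Y0.000
G1 X19.483 Y0.000
G1 X19.483 Y5.029
G1 X6.353 Y5.029
G1 X6.353 Y12.076
G1 X0.000 Y12.076
G1 X0.000 Y0.000
; layer 2
G0 Z2.840
G0 X0.000 Y0.000
G1 X19.483 Y0.000
G1 X19.483 Y5.029
G1 X6.353 Y5.029
G1 X6.353 Y12.076
G1 X0.000 Y12.076
G1 X0.000 Y0.000
; layer 3
G0 Z4.260
G0 X0.000 Y0.000
G1 X19.483 Y0.000
G1 X19.483 Y5.029
G1 X6.353 Y5.029
G1 X6.353 Y12.076
G1 X0.000 Y12.076
G1 X0.000 Y0.000
; layer 4
G0 Z5.680
G0 X0.000 Y0.000
G1 X19.483 Y0.000
G1 X19.483 Y5.029
G1 X6.353 Y5.029
G1 X6.353 Y12.076
G1 X0.000 Y12.076
G1 X0.000 Y0.000
; layer 5
G0 Z7.100
G0 X0.000 Y0.000
G1 X19.483 Y0.000
G1 X19.483 Y5.029
G1 X6.353 Y5.029
G1 X6.353 Y12.076
G1 X0.000 Y12.076
G1 X0.000 Y0.000
; layer 6
G0 Z8.520
G0 X0.000 Y0.000
G1 X19.483 Y0.000
G1 X19.483 Y5.029
G1 X6.353 Y5.029
G1 X6.353 Y12.076
G1 X0.000 Y12.076
G1 X0.000 Y0.000
; layer 7
G0 Z9.940
G0 X0.000 Y0.000
G1 X19.483 Y0.000
G1 X19.483 Y5.029
G1 X6.353 Y5.029
G1 X6.353 Y12.076
G1 X0.000 Y12.076
G1 X0.000 Y0.000
M2 ; end

The solid is an L-shaped prism: outer 19.5 × 12.1 mm, arm thicknesses ≈ 5.03 mm (horizontal) and 6.35 mm (vertical), extruded 9.94 mm in z. Slicing at Δz = 1.420 mm — 7 equal slices spanning the solid's height, so layer i sits at z = i·h/7 — gives 7 non-empty perimeters. Each is a 6-segment closed polygon; G0 lifts to the layer z and rapids to the start vertex, then G1 traces the edges.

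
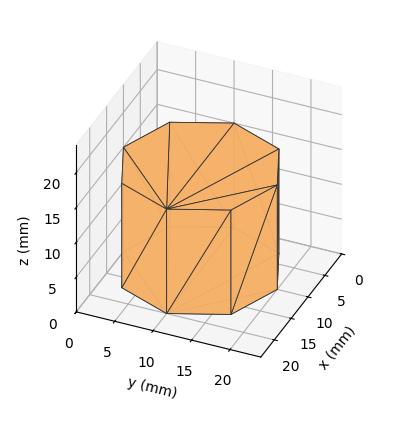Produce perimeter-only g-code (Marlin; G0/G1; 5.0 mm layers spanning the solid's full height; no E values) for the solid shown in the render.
Reading the render: the shape is a regular 8-sided prism (a cylinder approximated with 8 flat sides), circumscribed radius ≈ 10 mm, height ≈ 15 mm (dimensions read to the nearest mm from the axis ticks). For the g-code, the solid's height is divided into equal slices at the stated Δz and each level perimeter traced with G1 moves after a G0 lift.

; perimeter-only toolpath
G21 ; units = mm
G90 ; absolute positioning
G28 ; home
; layer 1
G0 Z5.0
G0 X20.0 Y10.0
G1 X17.1 Y17.1
G1 X10.0 Y20.0
G1 X2.9 Y17.1
G1 X0.0 Y10.0
G1 X2.9 Y2.9
G1 X10.0 Y0.0
G1 X17.1 Y2.9
G1 X20.0 Y10.0
; layer 2
G0 Z10.0
G0 X20.0 Y10.0
G1 X17.1 Y17.1
G1 X10.0 Y20.0
G1 X2.9 Y17.1
G1 X0.0 Y10.0
G1 X2.9 Y2.9
G1 X10.0 Y0.0
G1 X17.1 Y2.9
G1 X20.0 Y10.0
; layer 3
G0 Z15.0
G0 X20.0 Y10.0
G1 X17.1 Y17.1
G1 X10.0 Y20.0
G1 X2.9 Y17.1
G1 X0.0 Y10.0
G1 X2.9 Y2.9
G1 X10.0 Y0.0
G1 X17.1 Y2.9
G1 X20.0 Y10.0
M2 ; end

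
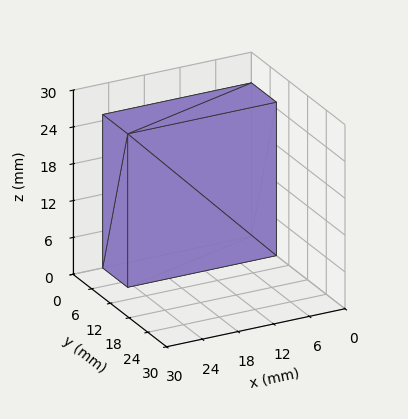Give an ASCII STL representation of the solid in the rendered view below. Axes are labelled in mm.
Reading the render: the shape is a rectangular box, roughly 25 × 8 mm footprint and 25 mm tall (dimensions read to the nearest mm from the axis ticks). For the STL, each face is triangulated and given an outward normal.

solid part
  facet normal 0.0000 0.0000 -1.0000
    outer loop
      vertex 25.0 8.0 0.0
      vertex 25.0 0.0 0.0
      vertex 0.0 0.0 0.0
    endloop
  endfacet
  facet normal 0.0000 0.0000 -1.0000
    outer loop
      vertex 0.0 8.0 0.0
      vertex 25.0 8.0 0.0
      vertex 0.0 0.0 0.0
    endloop
  endfacet
  facet normal 0.0000 0.0000 1.0000
    outer loop
      vertex 0.0 0.0 25.0
      vertex 25.0 0.0 25.0
      vertex 25.0 8.0 25.0
    endloop
  endfacet
  facet normal 0.0000 0.0000 1.0000
    outer loop
      vertex 0.0 0.0 25.0
      vertex 25.0 8.0 25.0
      vertex 0.0 8.0 25.0
    endloop
  endfacet
  facet normal 0.0000 -1.0000 0.0000
    outer loop
      vertex 0.0 0.0 0.0
      vertex 25.0 0.0 0.0
      vertex 25.0 0.0 25.0
    endloop
  endfacet
  facet normal 0.0000 -1.0000 0.0000
    outer loop
      vertex 0.0 0.0 0.0
      vertex 25.0 0.0 25.0
      vertex 0.0 0.0 25.0
    endloop
  endfacet
  facet normal 0.0000 1.0000 0.0000
    outer loop
      vertex 25.0 8.0 25.0
      vertex 25.0 8.0 0.0
      vertex 0.0 8.0 0.0
    endloop
  endfacet
  facet normal 0.0000 1.0000 0.0000
    outer loop
      vertex 0.0 8.0 25.0
      vertex 25.0 8.0 25.0
      vertex 0.0 8.0 0.0
    endloop
  endfacet
  facet normal -1.0000 0.0000 0.0000
    outer loop
      vertex 0.0 8.0 25.0
      vertex 0.0 8.0 0.0
      vertex 0.0 0.0 0.0
    endloop
  endfacet
  facet normal -1.0000 0.0000 0.0000
    outer loop
      vertex 0.0 0.0 25.0
      vertex 0.0 8.0 25.0
      vertex 0.0 0.0 0.0
    endloop
  endfacet
  facet normal 1.0000 0.0000 0.0000
    outer loop
      vertex 25.0 0.0 0.0
      vertex 25.0 8.0 0.0
      vertex 25.0 8.0 25.0
    endloop
  endfacet
  facet normal 1.0000 0.0000 0.0000
    outer loop
      vertex 25.0 0.0 0.0
      vertex 25.0 8.0 25.0
      vertex 25.0 0.0 25.0
    endloop
  endfacet
endsolid part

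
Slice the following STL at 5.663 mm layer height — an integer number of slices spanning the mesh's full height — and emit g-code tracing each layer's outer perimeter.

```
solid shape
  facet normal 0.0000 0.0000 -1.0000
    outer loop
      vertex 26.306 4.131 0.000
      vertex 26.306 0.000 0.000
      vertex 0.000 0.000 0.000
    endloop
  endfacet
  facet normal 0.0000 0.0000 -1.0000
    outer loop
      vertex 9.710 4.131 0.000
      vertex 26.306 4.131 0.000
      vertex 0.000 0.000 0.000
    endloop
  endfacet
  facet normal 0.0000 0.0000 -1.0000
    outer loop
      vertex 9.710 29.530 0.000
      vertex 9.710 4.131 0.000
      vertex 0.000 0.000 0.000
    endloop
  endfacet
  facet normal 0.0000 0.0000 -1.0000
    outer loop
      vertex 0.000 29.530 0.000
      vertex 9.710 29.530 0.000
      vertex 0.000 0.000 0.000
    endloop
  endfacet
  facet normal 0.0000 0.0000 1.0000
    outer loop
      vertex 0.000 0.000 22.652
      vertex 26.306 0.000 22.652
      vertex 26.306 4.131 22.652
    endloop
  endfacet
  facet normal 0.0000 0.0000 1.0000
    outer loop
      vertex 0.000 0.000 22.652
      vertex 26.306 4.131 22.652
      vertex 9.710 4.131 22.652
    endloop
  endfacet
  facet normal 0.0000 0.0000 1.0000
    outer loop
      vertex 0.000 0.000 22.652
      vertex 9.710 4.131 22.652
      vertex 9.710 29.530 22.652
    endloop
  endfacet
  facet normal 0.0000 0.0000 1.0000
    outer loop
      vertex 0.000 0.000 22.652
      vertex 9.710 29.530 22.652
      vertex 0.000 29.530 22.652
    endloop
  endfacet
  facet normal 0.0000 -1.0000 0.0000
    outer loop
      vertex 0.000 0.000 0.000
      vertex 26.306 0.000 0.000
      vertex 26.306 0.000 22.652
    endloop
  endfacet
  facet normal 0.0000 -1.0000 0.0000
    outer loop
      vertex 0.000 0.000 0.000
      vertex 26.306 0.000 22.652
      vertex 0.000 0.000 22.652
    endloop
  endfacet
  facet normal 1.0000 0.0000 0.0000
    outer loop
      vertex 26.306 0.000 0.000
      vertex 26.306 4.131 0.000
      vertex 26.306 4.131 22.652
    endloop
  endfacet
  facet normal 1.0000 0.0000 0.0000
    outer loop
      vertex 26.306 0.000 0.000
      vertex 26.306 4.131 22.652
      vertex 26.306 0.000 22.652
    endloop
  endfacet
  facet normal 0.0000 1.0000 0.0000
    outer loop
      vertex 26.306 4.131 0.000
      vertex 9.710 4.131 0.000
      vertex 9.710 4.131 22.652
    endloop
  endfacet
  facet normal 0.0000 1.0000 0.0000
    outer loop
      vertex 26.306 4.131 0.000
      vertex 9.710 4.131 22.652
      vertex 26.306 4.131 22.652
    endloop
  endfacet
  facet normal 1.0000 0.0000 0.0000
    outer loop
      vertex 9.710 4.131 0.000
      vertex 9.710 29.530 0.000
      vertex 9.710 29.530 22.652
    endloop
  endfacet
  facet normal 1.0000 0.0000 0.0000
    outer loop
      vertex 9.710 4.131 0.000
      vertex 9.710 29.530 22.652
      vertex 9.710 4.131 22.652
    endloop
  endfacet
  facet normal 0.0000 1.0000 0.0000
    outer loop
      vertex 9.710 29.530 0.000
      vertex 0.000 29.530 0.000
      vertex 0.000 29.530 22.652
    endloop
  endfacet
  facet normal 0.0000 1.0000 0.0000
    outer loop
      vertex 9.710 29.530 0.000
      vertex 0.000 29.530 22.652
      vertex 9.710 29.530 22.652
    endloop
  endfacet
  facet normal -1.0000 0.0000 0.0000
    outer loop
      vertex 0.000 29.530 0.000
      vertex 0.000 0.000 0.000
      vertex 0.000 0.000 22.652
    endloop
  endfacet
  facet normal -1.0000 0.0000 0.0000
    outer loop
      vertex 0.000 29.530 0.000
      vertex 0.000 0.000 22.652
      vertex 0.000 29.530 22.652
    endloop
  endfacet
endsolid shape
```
; perimeter-only toolpath
G21 ; units = mm
G90 ; absolute positioning
G28 ; home
; layer 1
G0 Z5.663
G0 X0.000 Y0.000
G1 X26.306 Y0.000
G1 X26.306 Y4.131
G1 X9.710 Y4.131
G1 X9.710 Y29.530
G1 X0.000 Y29.530
G1 X0.000 Y0.000
; layer 2
G0 Z11.326
G0 X0.000 Y0.000
G1 X26.306 Y0.000
G1 X26.306 Y4.131
G1 X9.710 Y4.131
G1 X9.710 Y29.530
G1 X0.000 Y29.530
G1 X0.000 Y0.000
; layer 3
G0 Z16.989
G0 X0.000 Y0.000
G1 X26.306 Y0.000
G1 X26.306 Y4.131
G1 X9.710 Y4.131
G1 X9.710 Y29.530
G1 X0.000 Y29.530
G1 X0.000 Y0.000
; layer 4
G0 Z22.652
G0 X0.000 Y0.000
G1 X26.306 Y0.000
G1 X26.306 Y4.131
G1 X9.710 Y4.131
G1 X9.710 Y29.530
G1 X0.000 Y29.530
G1 X0.000 Y0.000
M2 ; end

The solid is an L-shaped prism: outer 26.3 × 29.5 mm, arm thicknesses ≈ 4.13 mm (horizontal) and 9.71 mm (vertical), extruded 22.7 mm in z. Slicing at Δz = 5.663 mm — 4 equal slices spanning the solid's height, so layer i sits at z = i·h/4 — gives 4 non-empty perimeters. Each is a 6-segment closed polygon; G0 lifts to the layer z and rapids to the start vertex, then G1 traces the edges.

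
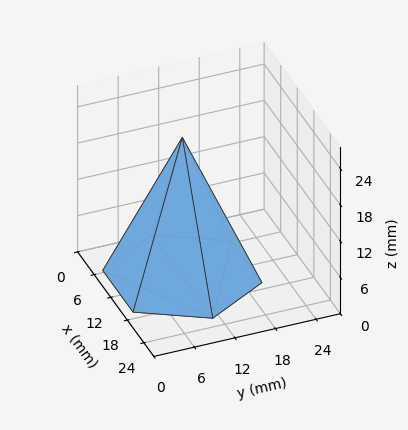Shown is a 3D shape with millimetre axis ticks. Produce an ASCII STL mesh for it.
Reading the render: the shape is a regular 6-sided pyramid, base circumscribed radius ≈ 11 mm, apex at z ≈ 23 mm (dimensions read to the nearest mm from the axis ticks). For the STL, each face is triangulated and given an outward normal.

solid part
  facet normal 0.0000 0.0000 -1.0000
    outer loop
      vertex 5.50 20.53 0.00
      vertex 16.50 20.53 0.00
      vertex 22.00 11.00 0.00
    endloop
  endfacet
  facet normal 0.0000 0.0000 -1.0000
    outer loop
      vertex 0.00 11.00 0.00
      vertex 5.50 20.53 0.00
      vertex 22.00 11.00 0.00
    endloop
  endfacet
  facet normal 0.0000 0.0000 -1.0000
    outer loop
      vertex 5.50 1.47 0.00
      vertex 0.00 11.00 0.00
      vertex 22.00 11.00 0.00
    endloop
  endfacet
  facet normal 0.0000 0.0000 -1.0000
    outer loop
      vertex 16.50 1.47 0.00
      vertex 5.50 1.47 0.00
      vertex 22.00 11.00 0.00
    endloop
  endfacet
  facet normal 0.8002 0.4618 0.3827
    outer loop
      vertex 22.00 11.00 0.00
      vertex 16.50 20.53 0.00
      vertex 11.00 11.00 23.00
    endloop
  endfacet
  facet normal 0.0000 0.9238 0.3828
    outer loop
      vertex 16.50 20.53 0.00
      vertex 5.50 20.53 0.00
      vertex 11.00 11.00 23.00
    endloop
  endfacet
  facet normal -0.8002 0.4618 0.3827
    outer loop
      vertex 5.50 20.53 0.00
      vertex 0.00 11.00 0.00
      vertex 11.00 11.00 23.00
    endloop
  endfacet
  facet normal -0.8002 -0.4618 0.3827
    outer loop
      vertex 0.00 11.00 0.00
      vertex 5.50 1.47 0.00
      vertex 11.00 11.00 23.00
    endloop
  endfacet
  facet normal 0.0000 -0.9238 0.3828
    outer loop
      vertex 5.50 1.47 0.00
      vertex 16.50 1.47 0.00
      vertex 11.00 11.00 23.00
    endloop
  endfacet
  facet normal 0.8002 -0.4618 0.3827
    outer loop
      vertex 16.50 1.47 0.00
      vertex 22.00 11.00 0.00
      vertex 11.00 11.00 23.00
    endloop
  endfacet
endsolid part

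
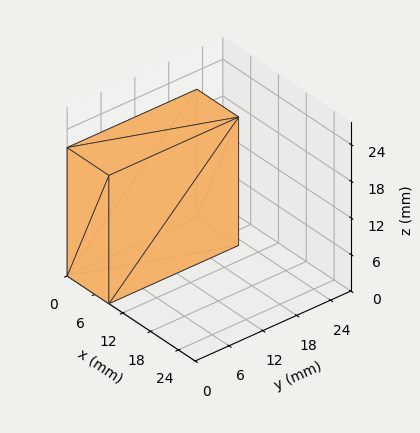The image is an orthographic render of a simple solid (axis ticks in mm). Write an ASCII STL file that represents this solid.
Reading the render: the shape is a rectangular box, roughly 9 × 23 mm footprint and 21 mm tall (dimensions read to the nearest mm from the axis ticks). For the STL, each face is triangulated and given an outward normal.

solid part
  facet normal 0.0000 0.0000 -1.0000
    outer loop
      vertex 9.0 23.0 0.0
      vertex 9.0 0.0 0.0
      vertex 0.0 0.0 0.0
    endloop
  endfacet
  facet normal 0.0000 0.0000 -1.0000
    outer loop
      vertex 0.0 23.0 0.0
      vertex 9.0 23.0 0.0
      vertex 0.0 0.0 0.0
    endloop
  endfacet
  facet normal 0.0000 0.0000 1.0000
    outer loop
      vertex 0.0 0.0 21.0
      vertex 9.0 0.0 21.0
      vertex 9.0 23.0 21.0
    endloop
  endfacet
  facet normal 0.0000 0.0000 1.0000
    outer loop
      vertex 0.0 0.0 21.0
      vertex 9.0 23.0 21.0
      vertex 0.0 23.0 21.0
    endloop
  endfacet
  facet normal 0.0000 -1.0000 0.0000
    outer loop
      vertex 0.0 0.0 0.0
      vertex 9.0 0.0 0.0
      vertex 9.0 0.0 21.0
    endloop
  endfacet
  facet normal 0.0000 -1.0000 0.0000
    outer loop
      vertex 0.0 0.0 0.0
      vertex 9.0 0.0 21.0
      vertex 0.0 0.0 21.0
    endloop
  endfacet
  facet normal 0.0000 1.0000 0.0000
    outer loop
      vertex 9.0 23.0 21.0
      vertex 9.0 23.0 0.0
      vertex 0.0 23.0 0.0
    endloop
  endfacet
  facet normal 0.0000 1.0000 0.0000
    outer loop
      vertex 0.0 23.0 21.0
      vertex 9.0 23.0 21.0
      vertex 0.0 23.0 0.0
    endloop
  endfacet
  facet normal -1.0000 0.0000 0.0000
    outer loop
      vertex 0.0 23.0 21.0
      vertex 0.0 23.0 0.0
      vertex 0.0 0.0 0.0
    endloop
  endfacet
  facet normal -1.0000 0.0000 0.0000
    outer loop
      vertex 0.0 0.0 21.0
      vertex 0.0 23.0 21.0
      vertex 0.0 0.0 0.0
    endloop
  endfacet
  facet normal 1.0000 0.0000 0.0000
    outer loop
      vertex 9.0 0.0 0.0
      vertex 9.0 23.0 0.0
      vertex 9.0 23.0 21.0
    endloop
  endfacet
  facet normal 1.0000 0.0000 0.0000
    outer loop
      vertex 9.0 0.0 0.0
      vertex 9.0 23.0 21.0
      vertex 9.0 0.0 21.0
    endloop
  endfacet
endsolid part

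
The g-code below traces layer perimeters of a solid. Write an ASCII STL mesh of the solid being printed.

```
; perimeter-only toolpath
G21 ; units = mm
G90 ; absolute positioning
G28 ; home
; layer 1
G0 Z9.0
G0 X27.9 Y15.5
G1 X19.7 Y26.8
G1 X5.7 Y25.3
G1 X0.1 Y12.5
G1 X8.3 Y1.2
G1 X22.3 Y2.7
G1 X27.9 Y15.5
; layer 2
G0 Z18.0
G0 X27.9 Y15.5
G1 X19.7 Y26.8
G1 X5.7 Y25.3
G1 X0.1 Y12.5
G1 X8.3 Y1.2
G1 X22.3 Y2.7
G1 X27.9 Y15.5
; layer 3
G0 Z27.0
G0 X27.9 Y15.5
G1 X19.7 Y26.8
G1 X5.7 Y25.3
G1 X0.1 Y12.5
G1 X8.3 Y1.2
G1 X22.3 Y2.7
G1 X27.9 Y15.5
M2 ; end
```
solid part
  facet normal 0.0000 0.0000 -1.0000
    outer loop
      vertex 5.7 25.3 0.0
      vertex 19.7 26.8 0.0
      vertex 27.9 15.5 0.0
    endloop
  endfacet
  facet normal 0.0000 0.0000 -1.0000
    outer loop
      vertex 0.1 12.5 0.0
      vertex 5.7 25.3 0.0
      vertex 27.9 15.5 0.0
    endloop
  endfacet
  facet normal 0.0000 0.0000 -1.0000
    outer loop
      vertex 8.3 1.2 0.0
      vertex 0.1 12.5 0.0
      vertex 27.9 15.5 0.0
    endloop
  endfacet
  facet normal 0.0000 0.0000 -1.0000
    outer loop
      vertex 22.3 2.7 0.0
      vertex 8.3 1.2 0.0
      vertex 27.9 15.5 0.0
    endloop
  endfacet
  facet normal 0.0000 0.0000 1.0000
    outer loop
      vertex 27.9 15.5 27.0
      vertex 19.7 26.8 27.0
      vertex 5.7 25.3 27.0
    endloop
  endfacet
  facet normal 0.0000 0.0000 1.0000
    outer loop
      vertex 27.9 15.5 27.0
      vertex 5.7 25.3 27.0
      vertex 0.1 12.5 27.0
    endloop
  endfacet
  facet normal 0.0000 0.0000 1.0000
    outer loop
      vertex 27.9 15.5 27.0
      vertex 0.1 12.5 27.0
      vertex 8.3 1.2 27.0
    endloop
  endfacet
  facet normal 0.0000 0.0000 1.0000
    outer loop
      vertex 27.9 15.5 27.0
      vertex 8.3 1.2 27.0
      vertex 22.3 2.7 27.0
    endloop
  endfacet
  facet normal 0.8094 0.5873 0.0000
    outer loop
      vertex 27.9 15.5 0.0
      vertex 19.7 26.8 0.0
      vertex 19.7 26.8 27.0
    endloop
  endfacet
  facet normal 0.8094 0.5873 0.0000
    outer loop
      vertex 27.9 15.5 0.0
      vertex 19.7 26.8 27.0
      vertex 27.9 15.5 27.0
    endloop
  endfacet
  facet normal -0.1065 0.9943 0.0000
    outer loop
      vertex 19.7 26.8 0.0
      vertex 5.7 25.3 0.0
      vertex 5.7 25.3 27.0
    endloop
  endfacet
  facet normal -0.1065 0.9943 0.0000
    outer loop
      vertex 19.7 26.8 0.0
      vertex 5.7 25.3 27.0
      vertex 19.7 26.8 27.0
    endloop
  endfacet
  facet normal -0.9162 0.4008 0.0000
    outer loop
      vertex 5.7 25.3 0.0
      vertex 0.1 12.5 0.0
      vertex 0.1 12.5 27.0
    endloop
  endfacet
  facet normal -0.9162 0.4008 0.0000
    outer loop
      vertex 5.7 25.3 0.0
      vertex 0.1 12.5 27.0
      vertex 5.7 25.3 27.0
    endloop
  endfacet
  facet normal -0.8094 -0.5873 0.0000
    outer loop
      vertex 0.1 12.5 0.0
      vertex 8.3 1.2 0.0
      vertex 8.3 1.2 27.0
    endloop
  endfacet
  facet normal -0.8094 -0.5873 0.0000
    outer loop
      vertex 0.1 12.5 0.0
      vertex 8.3 1.2 27.0
      vertex 0.1 12.5 27.0
    endloop
  endfacet
  facet normal 0.1065 -0.9943 0.0000
    outer loop
      vertex 8.3 1.2 0.0
      vertex 22.3 2.7 0.0
      vertex 22.3 2.7 27.0
    endloop
  endfacet
  facet normal 0.1065 -0.9943 0.0000
    outer loop
      vertex 8.3 1.2 0.0
      vertex 22.3 2.7 27.0
      vertex 8.3 1.2 27.0
    endloop
  endfacet
  facet normal 0.9162 -0.4008 0.0000
    outer loop
      vertex 22.3 2.7 0.0
      vertex 27.9 15.5 0.0
      vertex 27.9 15.5 27.0
    endloop
  endfacet
  facet normal 0.9162 -0.4008 0.0000
    outer loop
      vertex 22.3 2.7 0.0
      vertex 27.9 15.5 27.0
      vertex 22.3 2.7 27.0
    endloop
  endfacet
endsolid part

The G0 Z moves step by Δz≈9.0 mm. Every layer's G1 loop is the same polygon, so the solid is a straight extrusion of it from z=0 to z≈27. Closing with flat bottom and top caps and triangulating gives 20 facets — a regular 6-sided prism (a cylinder approximated with 6 flat sides), circumscribed radius ≈ 14 mm, height ≈ 27 mm.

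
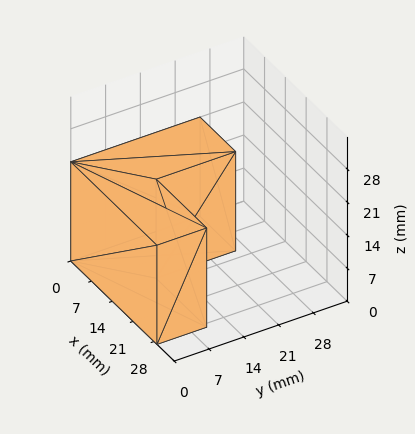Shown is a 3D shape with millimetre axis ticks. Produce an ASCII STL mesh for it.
Reading the render: the shape is an L-shaped prism: outer 29 × 26 mm, arm thicknesses ≈ 10 mm (horizontal) and 12 mm (vertical), extruded 21 mm in z (dimensions read to the nearest mm from the axis ticks). For the STL, each face is triangulated and given an outward normal.

solid part
  facet normal 0.0000 0.0000 -1.0000
    outer loop
      vertex 29.0 10.0 0.0
      vertex 29.0 0.0 0.0
      vertex 0.0 0.0 0.0
    endloop
  endfacet
  facet normal 0.0000 0.0000 -1.0000
    outer loop
      vertex 12.0 10.0 0.0
      vertex 29.0 10.0 0.0
      vertex 0.0 0.0 0.0
    endloop
  endfacet
  facet normal 0.0000 0.0000 -1.0000
    outer loop
      vertex 12.0 26.0 0.0
      vertex 12.0 10.0 0.0
      vertex 0.0 0.0 0.0
    endloop
  endfacet
  facet normal 0.0000 0.0000 -1.0000
    outer loop
      vertex 0.0 26.0 0.0
      vertex 12.0 26.0 0.0
      vertex 0.0 0.0 0.0
    endloop
  endfacet
  facet normal 0.0000 0.0000 1.0000
    outer loop
      vertex 0.0 0.0 21.0
      vertex 29.0 0.0 21.0
      vertex 29.0 10.0 21.0
    endloop
  endfacet
  facet normal 0.0000 0.0000 1.0000
    outer loop
      vertex 0.0 0.0 21.0
      vertex 29.0 10.0 21.0
      vertex 12.0 10.0 21.0
    endloop
  endfacet
  facet normal 0.0000 0.0000 1.0000
    outer loop
      vertex 0.0 0.0 21.0
      vertex 12.0 10.0 21.0
      vertex 12.0 26.0 21.0
    endloop
  endfacet
  facet normal 0.0000 0.0000 1.0000
    outer loop
      vertex 0.0 0.0 21.0
      vertex 12.0 26.0 21.0
      vertex 0.0 26.0 21.0
    endloop
  endfacet
  facet normal 0.0000 -1.0000 0.0000
    outer loop
      vertex 0.0 0.0 0.0
      vertex 29.0 0.0 0.0
      vertex 29.0 0.0 21.0
    endloop
  endfacet
  facet normal 0.0000 -1.0000 0.0000
    outer loop
      vertex 0.0 0.0 0.0
      vertex 29.0 0.0 21.0
      vertex 0.0 0.0 21.0
    endloop
  endfacet
  facet normal 1.0000 0.0000 0.0000
    outer loop
      vertex 29.0 0.0 0.0
      vertex 29.0 10.0 0.0
      vertex 29.0 10.0 21.0
    endloop
  endfacet
  facet normal 1.0000 0.0000 0.0000
    outer loop
      vertex 29.0 0.0 0.0
      vertex 29.0 10.0 21.0
      vertex 29.0 0.0 21.0
    endloop
  endfacet
  facet normal 0.0000 1.0000 0.0000
    outer loop
      vertex 29.0 10.0 0.0
      vertex 12.0 10.0 0.0
      vertex 12.0 10.0 21.0
    endloop
  endfacet
  facet normal 0.0000 1.0000 0.0000
    outer loop
      vertex 29.0 10.0 0.0
      vertex 12.0 10.0 21.0
      vertex 29.0 10.0 21.0
    endloop
  endfacet
  facet normal 1.0000 0.0000 0.0000
    outer loop
      vertex 12.0 10.0 0.0
      vertex 12.0 26.0 0.0
      vertex 12.0 26.0 21.0
    endloop
  endfacet
  facet normal 1.0000 0.0000 0.0000
    outer loop
      vertex 12.0 10.0 0.0
      vertex 12.0 26.0 21.0
      vertex 12.0 10.0 21.0
    endloop
  endfacet
  facet normal 0.0000 1.0000 0.0000
    outer loop
      vertex 12.0 26.0 0.0
      vertex 0.0 26.0 0.0
      vertex 0.0 26.0 21.0
    endloop
  endfacet
  facet normal 0.0000 1.0000 0.0000
    outer loop
      vertex 12.0 26.0 0.0
      vertex 0.0 26.0 21.0
      vertex 12.0 26.0 21.0
    endloop
  endfacet
  facet normal -1.0000 0.0000 0.0000
    outer loop
      vertex 0.0 26.0 0.0
      vertex 0.0 0.0 0.0
      vertex 0.0 0.0 21.0
    endloop
  endfacet
  facet normal -1.0000 0.0000 0.0000
    outer loop
      vertex 0.0 26.0 0.0
      vertex 0.0 0.0 21.0
      vertex 0.0 26.0 21.0
    endloop
  endfacet
endsolid part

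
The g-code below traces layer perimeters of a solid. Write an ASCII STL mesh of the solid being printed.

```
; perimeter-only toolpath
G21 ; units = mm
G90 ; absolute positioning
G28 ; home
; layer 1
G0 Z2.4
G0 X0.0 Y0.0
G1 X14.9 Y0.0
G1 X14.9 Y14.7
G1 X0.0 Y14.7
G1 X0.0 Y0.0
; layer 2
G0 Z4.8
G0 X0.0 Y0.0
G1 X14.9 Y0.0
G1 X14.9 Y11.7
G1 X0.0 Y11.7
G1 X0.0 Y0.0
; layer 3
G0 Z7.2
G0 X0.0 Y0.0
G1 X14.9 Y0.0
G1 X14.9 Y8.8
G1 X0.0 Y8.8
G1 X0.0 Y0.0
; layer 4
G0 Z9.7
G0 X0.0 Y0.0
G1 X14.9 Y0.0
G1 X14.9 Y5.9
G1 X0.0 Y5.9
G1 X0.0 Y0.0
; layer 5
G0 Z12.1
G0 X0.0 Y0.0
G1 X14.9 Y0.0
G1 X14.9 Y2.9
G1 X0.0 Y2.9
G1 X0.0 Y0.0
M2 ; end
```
solid part
  facet normal 0.0000 0.0000 -1.0000
    outer loop
      vertex 14.9 17.6 0.0
      vertex 14.9 0.0 0.0
      vertex 0.0 0.0 0.0
    endloop
  endfacet
  facet normal 0.0000 0.0000 -1.0000
    outer loop
      vertex 0.0 17.6 0.0
      vertex 14.9 17.6 0.0
      vertex 0.0 0.0 0.0
    endloop
  endfacet
  facet normal 0.0000 -1.0000 0.0000
    outer loop
      vertex 0.0 0.0 0.0
      vertex 14.9 0.0 0.0
      vertex 14.9 0.0 14.5
    endloop
  endfacet
  facet normal 0.0000 -1.0000 0.0000
    outer loop
      vertex 0.0 0.0 0.0
      vertex 14.9 0.0 14.5
      vertex 0.0 0.0 14.5
    endloop
  endfacet
  facet normal 0.0000 0.6359 0.7718
    outer loop
      vertex 0.0 0.0 14.5
      vertex 14.9 0.0 14.5
      vertex 14.9 17.6 0.0
    endloop
  endfacet
  facet normal 0.0000 0.6359 0.7718
    outer loop
      vertex 0.0 0.0 14.5
      vertex 14.9 17.6 0.0
      vertex 0.0 17.6 0.0
    endloop
  endfacet
  facet normal -1.0000 0.0000 0.0000
    outer loop
      vertex 0.0 0.0 14.5
      vertex 0.0 17.6 0.0
      vertex 0.0 0.0 0.0
    endloop
  endfacet
  facet normal 1.0000 0.0000 0.0000
    outer loop
      vertex 14.9 0.0 0.0
      vertex 14.9 17.6 0.0
      vertex 14.9 0.0 14.5
    endloop
  endfacet
endsolid part

The G0 Z moves step by Δz≈2.4 mm. The G1 loops shrink linearly with z, so the solid tapers from its base footprint up to z≈14.5. Closing with a flat bottom cap and the tapered top and triangulating gives 8 facets — a wedge (ramp): 14.9 × 17.6 mm base, rising to 14.5 mm along the y=0 edge and sloping linearly to z=0 at y=17.6.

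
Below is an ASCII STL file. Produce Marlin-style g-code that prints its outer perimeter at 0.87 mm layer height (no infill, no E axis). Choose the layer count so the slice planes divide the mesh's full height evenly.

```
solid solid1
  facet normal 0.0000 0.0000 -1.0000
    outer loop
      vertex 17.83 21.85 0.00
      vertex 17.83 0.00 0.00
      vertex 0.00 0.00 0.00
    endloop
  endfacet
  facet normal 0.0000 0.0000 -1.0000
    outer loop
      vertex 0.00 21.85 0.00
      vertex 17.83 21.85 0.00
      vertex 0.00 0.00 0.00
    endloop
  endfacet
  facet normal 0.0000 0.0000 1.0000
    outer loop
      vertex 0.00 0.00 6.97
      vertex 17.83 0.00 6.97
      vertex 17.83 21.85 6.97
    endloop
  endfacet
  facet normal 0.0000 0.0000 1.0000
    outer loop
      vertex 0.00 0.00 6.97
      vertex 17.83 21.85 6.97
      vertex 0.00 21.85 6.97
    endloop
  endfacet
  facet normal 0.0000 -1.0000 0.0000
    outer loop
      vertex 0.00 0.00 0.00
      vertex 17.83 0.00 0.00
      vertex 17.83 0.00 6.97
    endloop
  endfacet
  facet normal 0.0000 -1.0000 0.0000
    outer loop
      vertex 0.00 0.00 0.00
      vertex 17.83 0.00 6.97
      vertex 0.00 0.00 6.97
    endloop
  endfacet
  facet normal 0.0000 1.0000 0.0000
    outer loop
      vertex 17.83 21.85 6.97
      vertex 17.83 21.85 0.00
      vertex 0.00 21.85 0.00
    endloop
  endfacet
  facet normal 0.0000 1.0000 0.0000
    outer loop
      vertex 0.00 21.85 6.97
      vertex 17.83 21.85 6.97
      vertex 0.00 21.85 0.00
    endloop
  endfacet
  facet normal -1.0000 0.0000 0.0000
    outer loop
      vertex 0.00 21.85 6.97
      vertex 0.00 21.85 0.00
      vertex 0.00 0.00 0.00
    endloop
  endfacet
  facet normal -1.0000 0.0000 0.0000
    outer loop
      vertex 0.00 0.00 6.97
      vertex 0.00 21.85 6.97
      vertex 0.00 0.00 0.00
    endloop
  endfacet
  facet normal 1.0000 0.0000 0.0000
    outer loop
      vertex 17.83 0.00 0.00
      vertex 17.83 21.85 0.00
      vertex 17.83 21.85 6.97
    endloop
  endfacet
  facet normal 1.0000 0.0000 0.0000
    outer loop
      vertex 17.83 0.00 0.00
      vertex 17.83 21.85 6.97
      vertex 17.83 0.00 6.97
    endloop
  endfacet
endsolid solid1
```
; perimeter-only toolpath
G21 ; units = mm
G90 ; absolute positioning
G28 ; home
; layer 1
G0 Z0.87
G0 X0.00 Y0.00
G1 X17.83 Y0.00
G1 X17.83 Y21.85
G1 X0.00 Y21.85
G1 X0.00 Y0.00
; layer 2
G0 Z1.74
G0 X0.00 Y0.00
G1 X17.83 Y0.00
G1 X17.83 Y21.85
G1 X0.00 Y21.85
G1 X0.00 Y0.00
; layer 3
G0 Z2.61
G0 X0.00 Y0.00
G1 X17.83 Y0.00
G1 X17.83 Y21.85
G1 X0.00 Y21.85
G1 X0.00 Y0.00
; layer 4
G0 Z3.48
G0 X0.00 Y0.00
G1 X17.83 Y0.00
G1 X17.83 Y21.85
G1 X0.00 Y21.85
G1 X0.00 Y0.00
; layer 5
G0 Z4.36
G0 X0.00 Y0.00
G1 X17.83 Y0.00
G1 X17.83 Y21.85
G1 X0.00 Y21.85
G1 X0.00 Y0.00
; layer 6
G0 Z5.23
G0 X0.00 Y0.00
G1 X17.83 Y0.00
G1 X17.83 Y21.85
G1 X0.00 Y21.85
G1 X0.00 Y0.00
; layer 7
G0 Z6.10
G0 X0.00 Y0.00
G1 X17.83 Y0.00
G1 X17.83 Y21.85
G1 X0.00 Y21.85
G1 X0.00 Y0.00
; layer 8
G0 Z6.97
G0 X0.00 Y0.00
G1 X17.83 Y0.00
G1 X17.83 Y21.85
G1 X0.00 Y21.85
G1 X0.00 Y0.00
M2 ; end

The solid is a rectangular box, roughly 17.8 × 21.9 mm footprint and 6.97 mm tall. Slicing at Δz = 0.87 mm — 8 equal slices spanning the solid's height, so layer i sits at z = i·h/8 — gives 8 non-empty perimeters. Each is a 4-segment closed polygon; G0 lifts to the layer z and rapids to the start vertex, then G1 traces the edges.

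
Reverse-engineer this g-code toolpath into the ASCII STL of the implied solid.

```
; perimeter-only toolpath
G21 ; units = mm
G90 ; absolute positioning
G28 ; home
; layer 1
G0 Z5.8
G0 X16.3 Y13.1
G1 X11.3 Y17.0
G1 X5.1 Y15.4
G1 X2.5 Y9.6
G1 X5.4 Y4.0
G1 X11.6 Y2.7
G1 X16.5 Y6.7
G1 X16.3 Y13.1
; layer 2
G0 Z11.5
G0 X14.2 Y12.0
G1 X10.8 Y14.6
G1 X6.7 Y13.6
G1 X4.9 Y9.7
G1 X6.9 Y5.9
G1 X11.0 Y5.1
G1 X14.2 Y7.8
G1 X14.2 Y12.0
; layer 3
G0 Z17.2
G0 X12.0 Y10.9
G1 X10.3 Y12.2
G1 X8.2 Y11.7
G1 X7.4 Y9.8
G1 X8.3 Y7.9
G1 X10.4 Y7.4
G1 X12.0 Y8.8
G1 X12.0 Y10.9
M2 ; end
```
solid part
  facet normal 0.0000 0.0000 -1.0000
    outer loop
      vertex 3.5 17.3 0.0
      vertex 11.8 19.4 0.0
      vertex 18.5 14.2 0.0
    endloop
  endfacet
  facet normal 0.0000 0.0000 -1.0000
    outer loop
      vertex 0.0 9.6 0.0
      vertex 3.5 17.3 0.0
      vertex 18.5 14.2 0.0
    endloop
  endfacet
  facet normal 0.0000 0.0000 -1.0000
    outer loop
      vertex 3.9 2.0 0.0
      vertex 0.0 9.6 0.0
      vertex 18.5 14.2 0.0
    endloop
  endfacet
  facet normal 0.0000 0.0000 -1.0000
    outer loop
      vertex 12.2 0.3 0.0
      vertex 3.9 2.0 0.0
      vertex 18.5 14.2 0.0
    endloop
  endfacet
  facet normal 0.0000 0.0000 -1.0000
    outer loop
      vertex 18.7 5.7 0.0
      vertex 12.2 0.3 0.0
      vertex 18.5 14.2 0.0
    endloop
  endfacet
  facet normal 0.5726 0.7377 0.3577
    outer loop
      vertex 18.5 14.2 0.0
      vertex 11.8 19.4 0.0
      vertex 9.8 9.8 23.0
    endloop
  endfacet
  facet normal -0.2290 0.9052 0.3579
    outer loop
      vertex 11.8 19.4 0.0
      vertex 3.5 17.3 0.0
      vertex 9.8 9.8 23.0
    endloop
  endfacet
  facet normal -0.8498 0.3863 0.3587
    outer loop
      vertex 3.5 17.3 0.0
      vertex 0.0 9.6 0.0
      vertex 9.8 9.8 23.0
    endloop
  endfacet
  facet normal -0.8308 -0.4263 0.3577
    outer loop
      vertex 0.0 9.6 0.0
      vertex 3.9 2.0 0.0
      vertex 9.8 9.8 23.0
    endloop
  endfacet
  facet normal -0.1873 -0.9146 0.3582
    outer loop
      vertex 3.9 2.0 0.0
      vertex 12.2 0.3 0.0
      vertex 9.8 9.8 23.0
    endloop
  endfacet
  facet normal 0.5965 -0.7180 0.3588
    outer loop
      vertex 12.2 0.3 0.0
      vertex 18.7 5.7 0.0
      vertex 9.8 9.8 23.0
    endloop
  endfacet
  facet normal 0.9337 0.0220 0.3574
    outer loop
      vertex 18.7 5.7 0.0
      vertex 18.5 14.2 0.0
      vertex 9.8 9.8 23.0
    endloop
  endfacet
endsolid part

The G0 Z moves step by Δz≈5.8 mm. The G1 loops shrink linearly with z, so the solid tapers from its base footprint up to z≈23. Closing with a flat bottom cap and the tapered top and triangulating gives 12 facets — a regular 7-sided pyramid, base circumscribed radius ≈ 9.8 mm, apex at z ≈ 23 mm.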